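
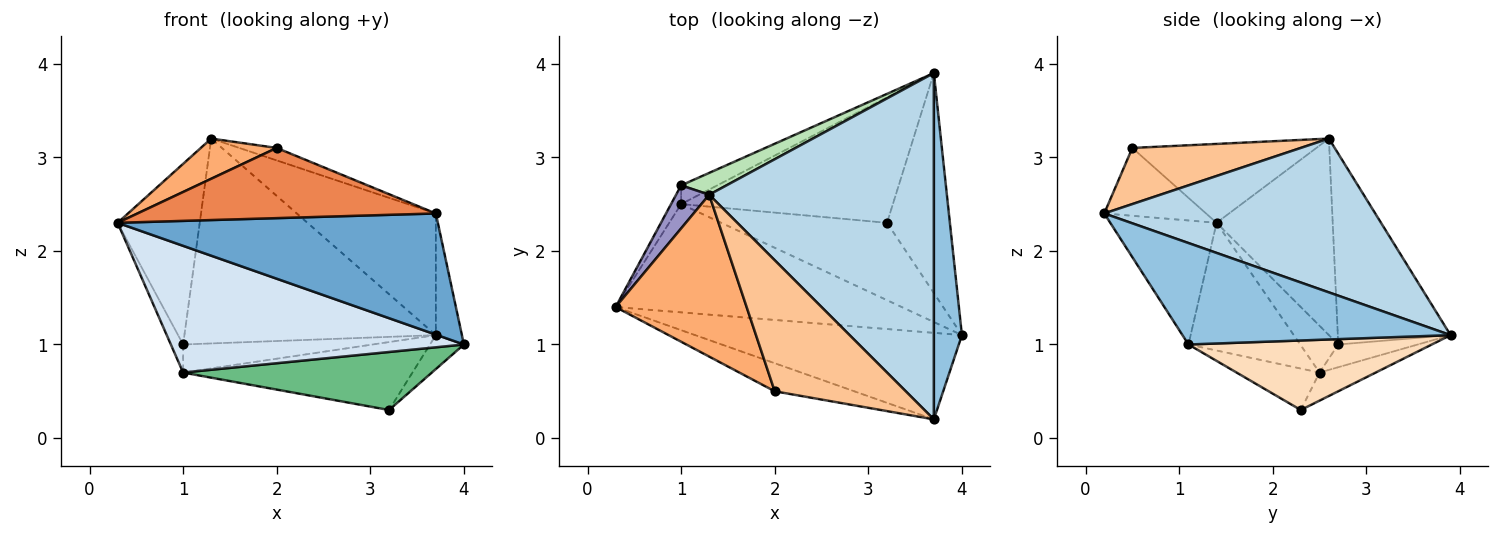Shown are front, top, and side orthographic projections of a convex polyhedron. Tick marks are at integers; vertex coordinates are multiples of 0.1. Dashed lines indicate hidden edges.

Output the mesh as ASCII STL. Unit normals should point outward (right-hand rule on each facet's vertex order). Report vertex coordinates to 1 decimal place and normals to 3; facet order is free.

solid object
 facet normal -0.261 -0.786 -0.561
  outer loop
   vertex 3.7 0.2 2.4
   vertex 0.3 1.4 2.3
   vertex 4.0 1.1 1.0
  endloop
 endfacet
 facet normal 0.960 0.093 0.266
  outer loop
   vertex 3.7 0.2 2.4
   vertex 4.0 1.1 1.0
   vertex 3.7 3.9 1.1
  endloop
 endfacet
 facet normal 0.543 0.278 0.792
  outer loop
   vertex 1.3 2.6 3.2
   vertex 3.7 0.2 2.4
   vertex 3.7 3.9 1.1
  endloop
 endfacet
 facet normal -0.278 -0.730 -0.624
  outer loop
   vertex 1.0 2.5 0.7
   vertex 4.0 1.1 1.0
   vertex 0.3 1.4 2.3
  endloop
 endfacet
 facet normal -0.302 -0.885 -0.354
  outer loop
   vertex 2.0 0.5 3.1
   vertex 0.3 1.4 2.3
   vertex 3.7 0.2 2.4
  endloop
 endfacet
 facet normal -0.504 -0.208 0.838
  outer loop
   vertex 2.0 0.5 3.1
   vertex 1.3 2.6 3.2
   vertex 0.3 1.4 2.3
  endloop
 endfacet
 facet normal 0.392 0.087 0.916
  outer loop
   vertex 2.0 0.5 3.1
   vertex 3.7 0.2 2.4
   vertex 1.3 2.6 3.2
  endloop
 endfacet
 facet normal 0.738 0.103 -0.667
  outer loop
   vertex 3.2 2.3 0.3
   vertex 3.7 3.9 1.1
   vertex 4.0 1.1 1.0
  endloop
 endfacet
 facet normal -0.196 -0.588 -0.784
  outer loop
   vertex 3.2 2.3 0.3
   vertex 4.0 1.1 1.0
   vertex 1.0 2.5 0.7
  endloop
 endfacet
 facet normal -0.116 0.473 -0.873
  outer loop
   vertex 3.2 2.3 0.3
   vertex 1.0 2.5 0.7
   vertex 3.7 3.9 1.1
  endloop
 endfacet
 facet normal -0.407 0.908 0.097
  outer loop
   vertex 1.0 2.7 1.0
   vertex 1.3 2.6 3.2
   vertex 3.7 3.9 1.1
  endloop
 endfacet
 facet normal -0.330 0.786 -0.524
  outer loop
   vertex 1.0 2.7 1.0
   vertex 3.7 3.9 1.1
   vertex 1.0 2.5 0.7
  endloop
 endfacet
 facet normal -0.809 0.572 0.136
  outer loop
   vertex 1.0 2.7 1.0
   vertex 0.3 1.4 2.3
   vertex 1.3 2.6 3.2
  endloop
 endfacet
 facet normal -0.932 0.301 -0.201
  outer loop
   vertex 1.0 2.7 1.0
   vertex 1.0 2.5 0.7
   vertex 0.3 1.4 2.3
  endloop
 endfacet
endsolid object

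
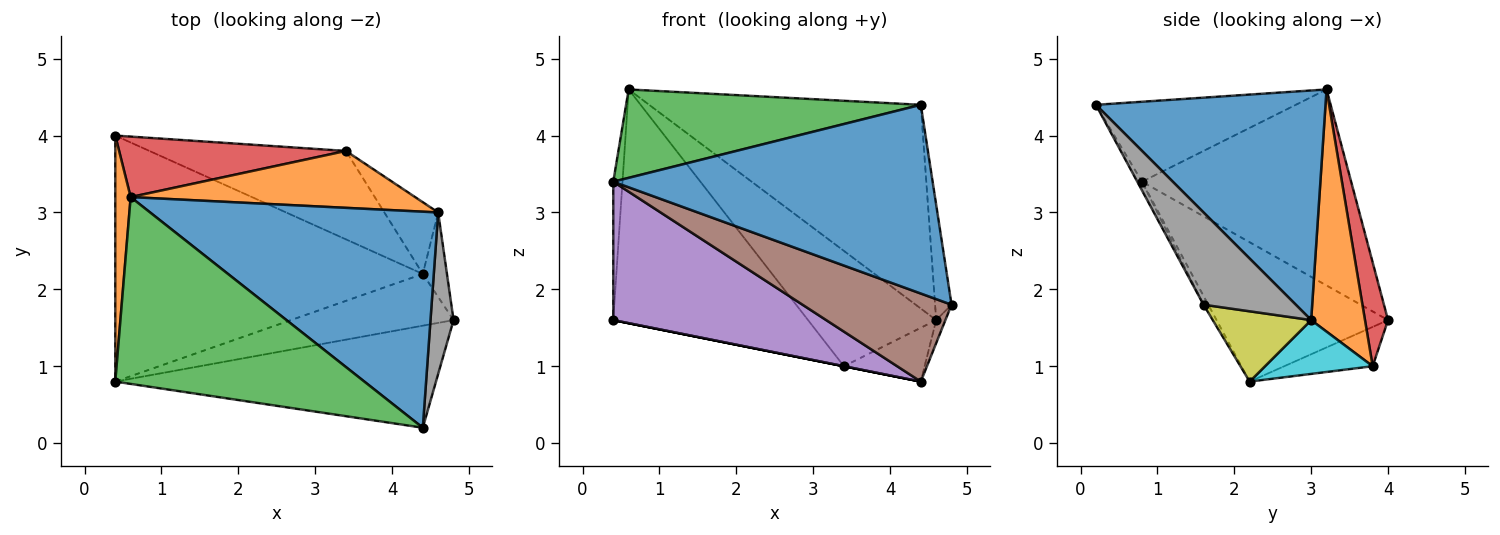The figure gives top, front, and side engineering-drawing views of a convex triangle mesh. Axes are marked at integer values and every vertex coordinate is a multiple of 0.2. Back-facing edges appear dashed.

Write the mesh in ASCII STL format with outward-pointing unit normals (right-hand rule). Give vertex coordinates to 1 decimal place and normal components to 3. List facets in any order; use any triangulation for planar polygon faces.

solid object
 facet normal -0.013 -0.880 -0.476
  outer loop
   vertex 0.4 0.8 3.4
   vertex 4.8 1.6 1.8
   vertex 4.4 0.2 4.4
  endloop
 endfacet
 facet normal -0.996 0.044 0.078
  outer loop
   vertex 0.4 0.8 3.4
   vertex 0.6 3.2 4.6
   vertex 0.4 4.0 1.6
  endloop
 endfacet
 facet normal -0.279 -0.411 0.868
  outer loop
   vertex 0.4 0.8 3.4
   vertex 4.4 0.2 4.4
   vertex 0.6 3.2 4.6
  endloop
 endfacet
 facet normal 0.114 0.962 0.249
  outer loop
   vertex 3.4 3.8 1.0
   vertex 0.4 4.0 1.6
   vertex 0.6 3.2 4.6
  endloop
 endfacet
 facet normal -0.367 -0.456 -0.811
  outer loop
   vertex 4.4 2.2 0.8
   vertex 0.4 0.8 3.4
   vertex 0.4 4.0 1.6
  endloop
 endfacet
 facet normal -0.027 -0.862 -0.506
  outer loop
   vertex 4.4 2.2 0.8
   vertex 4.8 1.6 1.8
   vertex 0.4 0.8 3.4
  endloop
 endfacet
 facet normal -0.196 0.000 -0.981
  outer loop
   vertex 4.4 2.2 0.8
   vertex 0.4 4.0 1.6
   vertex 3.4 3.8 1.0
  endloop
 endfacet
 facet normal 0.956 0.171 0.239
  outer loop
   vertex 4.6 3.0 1.6
   vertex 4.4 0.2 4.4
   vertex 4.8 1.6 1.8
  endloop
 endfacet
 facet normal 0.942 0.088 -0.324
  outer loop
   vertex 4.6 3.0 1.6
   vertex 4.8 1.6 1.8
   vertex 4.4 2.2 0.8
  endloop
 endfacet
 facet normal 0.625 0.469 -0.625
  outer loop
   vertex 4.6 3.0 1.6
   vertex 4.4 2.2 0.8
   vertex 3.4 3.8 1.0
  endloop
 endfacet
 facet normal 0.502 0.594 0.629
  outer loop
   vertex 4.6 3.0 1.6
   vertex 0.6 3.2 4.6
   vertex 4.4 0.2 4.4
  endloop
 endfacet
 facet normal 0.352 0.839 0.414
  outer loop
   vertex 4.6 3.0 1.6
   vertex 3.4 3.8 1.0
   vertex 0.6 3.2 4.6
  endloop
 endfacet
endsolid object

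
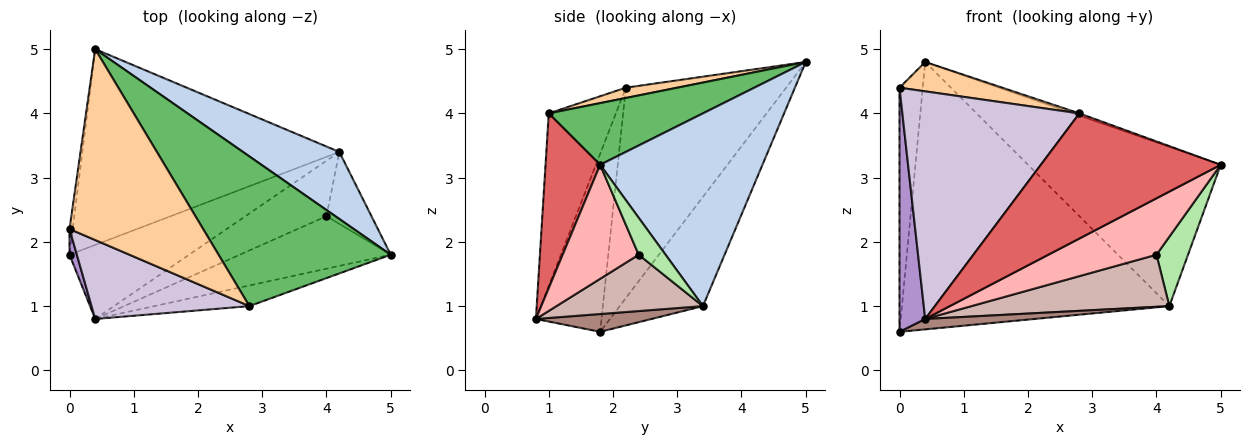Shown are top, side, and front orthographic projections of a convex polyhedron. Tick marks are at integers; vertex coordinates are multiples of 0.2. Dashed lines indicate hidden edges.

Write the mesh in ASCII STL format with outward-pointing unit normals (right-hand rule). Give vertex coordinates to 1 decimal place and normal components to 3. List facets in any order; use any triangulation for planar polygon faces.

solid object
 facet normal -0.990 0.144 -0.015
  outer loop
   vertex 0.0 1.8 0.6
   vertex 0.0 2.2 4.4
   vertex 0.4 5.0 4.8
  endloop
 endfacet
 facet normal 0.613 0.728 0.307
  outer loop
   vertex 4.2 3.4 1.0
   vertex 0.4 5.0 4.8
   vertex 5.0 1.8 3.2
  endloop
 endfacet
 facet normal -0.244 0.783 -0.573
  outer loop
   vertex 4.2 3.4 1.0
   vertex 0.0 1.8 0.6
   vertex 0.4 5.0 4.8
  endloop
 endfacet
 facet normal 0.076 -0.152 0.986
  outer loop
   vertex 2.8 1.0 4.0
   vertex 0.4 5.0 4.8
   vertex 0.0 2.2 4.4
  endloop
 endfacet
 facet normal 0.337 0.014 0.941
  outer loop
   vertex 2.8 1.0 4.0
   vertex 5.0 1.8 3.2
   vertex 0.4 5.0 4.8
  endloop
 endfacet
 facet normal 0.509 -0.597 -0.620
  outer loop
   vertex 4.0 2.4 1.8
   vertex 4.2 3.4 1.0
   vertex 5.0 1.8 3.2
  endloop
 endfacet
 facet normal 0.287 -0.945 -0.156
  outer loop
   vertex 0.4 0.8 0.8
   vertex 5.0 1.8 3.2
   vertex 2.8 1.0 4.0
  endloop
 endfacet
 facet normal 0.458 -0.651 -0.606
  outer loop
   vertex 0.4 0.8 0.8
   vertex 4.0 2.4 1.8
   vertex 5.0 1.8 3.2
  endloop
 endfacet
 facet normal -0.930 -0.364 0.038
  outer loop
   vertex 0.4 0.8 0.8
   vertex 0.0 2.2 4.4
   vertex 0.0 1.8 0.6
  endloop
 endfacet
 facet normal -0.337 -0.889 0.308
  outer loop
   vertex 0.4 0.8 0.8
   vertex 2.8 1.0 4.0
   vertex 0.0 2.2 4.4
  endloop
 endfacet
 facet normal 0.146 -0.138 -0.980
  outer loop
   vertex 0.4 0.8 0.8
   vertex 0.0 1.8 0.6
   vertex 4.2 3.4 1.0
  endloop
 endfacet
 facet normal 0.452 -0.611 -0.650
  outer loop
   vertex 0.4 0.8 0.8
   vertex 4.2 3.4 1.0
   vertex 4.0 2.4 1.8
  endloop
 endfacet
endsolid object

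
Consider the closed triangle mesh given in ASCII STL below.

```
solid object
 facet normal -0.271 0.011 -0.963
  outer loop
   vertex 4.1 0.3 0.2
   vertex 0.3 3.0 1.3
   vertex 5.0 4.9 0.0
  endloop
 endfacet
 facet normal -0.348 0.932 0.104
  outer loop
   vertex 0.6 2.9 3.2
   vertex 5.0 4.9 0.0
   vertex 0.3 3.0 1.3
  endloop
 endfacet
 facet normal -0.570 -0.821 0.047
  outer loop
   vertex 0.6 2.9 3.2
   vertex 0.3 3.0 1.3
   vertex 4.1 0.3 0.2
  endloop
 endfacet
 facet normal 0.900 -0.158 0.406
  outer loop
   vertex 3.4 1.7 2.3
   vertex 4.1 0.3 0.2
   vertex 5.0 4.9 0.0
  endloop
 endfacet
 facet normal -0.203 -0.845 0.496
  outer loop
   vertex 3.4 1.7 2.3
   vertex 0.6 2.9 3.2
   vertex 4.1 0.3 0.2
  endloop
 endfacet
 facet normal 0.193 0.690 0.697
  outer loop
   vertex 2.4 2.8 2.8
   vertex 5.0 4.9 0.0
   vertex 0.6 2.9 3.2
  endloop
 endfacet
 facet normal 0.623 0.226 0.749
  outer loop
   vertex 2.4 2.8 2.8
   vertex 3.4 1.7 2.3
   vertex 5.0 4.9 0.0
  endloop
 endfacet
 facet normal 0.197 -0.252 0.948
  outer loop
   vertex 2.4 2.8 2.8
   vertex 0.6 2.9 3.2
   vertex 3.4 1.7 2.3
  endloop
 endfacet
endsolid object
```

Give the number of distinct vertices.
6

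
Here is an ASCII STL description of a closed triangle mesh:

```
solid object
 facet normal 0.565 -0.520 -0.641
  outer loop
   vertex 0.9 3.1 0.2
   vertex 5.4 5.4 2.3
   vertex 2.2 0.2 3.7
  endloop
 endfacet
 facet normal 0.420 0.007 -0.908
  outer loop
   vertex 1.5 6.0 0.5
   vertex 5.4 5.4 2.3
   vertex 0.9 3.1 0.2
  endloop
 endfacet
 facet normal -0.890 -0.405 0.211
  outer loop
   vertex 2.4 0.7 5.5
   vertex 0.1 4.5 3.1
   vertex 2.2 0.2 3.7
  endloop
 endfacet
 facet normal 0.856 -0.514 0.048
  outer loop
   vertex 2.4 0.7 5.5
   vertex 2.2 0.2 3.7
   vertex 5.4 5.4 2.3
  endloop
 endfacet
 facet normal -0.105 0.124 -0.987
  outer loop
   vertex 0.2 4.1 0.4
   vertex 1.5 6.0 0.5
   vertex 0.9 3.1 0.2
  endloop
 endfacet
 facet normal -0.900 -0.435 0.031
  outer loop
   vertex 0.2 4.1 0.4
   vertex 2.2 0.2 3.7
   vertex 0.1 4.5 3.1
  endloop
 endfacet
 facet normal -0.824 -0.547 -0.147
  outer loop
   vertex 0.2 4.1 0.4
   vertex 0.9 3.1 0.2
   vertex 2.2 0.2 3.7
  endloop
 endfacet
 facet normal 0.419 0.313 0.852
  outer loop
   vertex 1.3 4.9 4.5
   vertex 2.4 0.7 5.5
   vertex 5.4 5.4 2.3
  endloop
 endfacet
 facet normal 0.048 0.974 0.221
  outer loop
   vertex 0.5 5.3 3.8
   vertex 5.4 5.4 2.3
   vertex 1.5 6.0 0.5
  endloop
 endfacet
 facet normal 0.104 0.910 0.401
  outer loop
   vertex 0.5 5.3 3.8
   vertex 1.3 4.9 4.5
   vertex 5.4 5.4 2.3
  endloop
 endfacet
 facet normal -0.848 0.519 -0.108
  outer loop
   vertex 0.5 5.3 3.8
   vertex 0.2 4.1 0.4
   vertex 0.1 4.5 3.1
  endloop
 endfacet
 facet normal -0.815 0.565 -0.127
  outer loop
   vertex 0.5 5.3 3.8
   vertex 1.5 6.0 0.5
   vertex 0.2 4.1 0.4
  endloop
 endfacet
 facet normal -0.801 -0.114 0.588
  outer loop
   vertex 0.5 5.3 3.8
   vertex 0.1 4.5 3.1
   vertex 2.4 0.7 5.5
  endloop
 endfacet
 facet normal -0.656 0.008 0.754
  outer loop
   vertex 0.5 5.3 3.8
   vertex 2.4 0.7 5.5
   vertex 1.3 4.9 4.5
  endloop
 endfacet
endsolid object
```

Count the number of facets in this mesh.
14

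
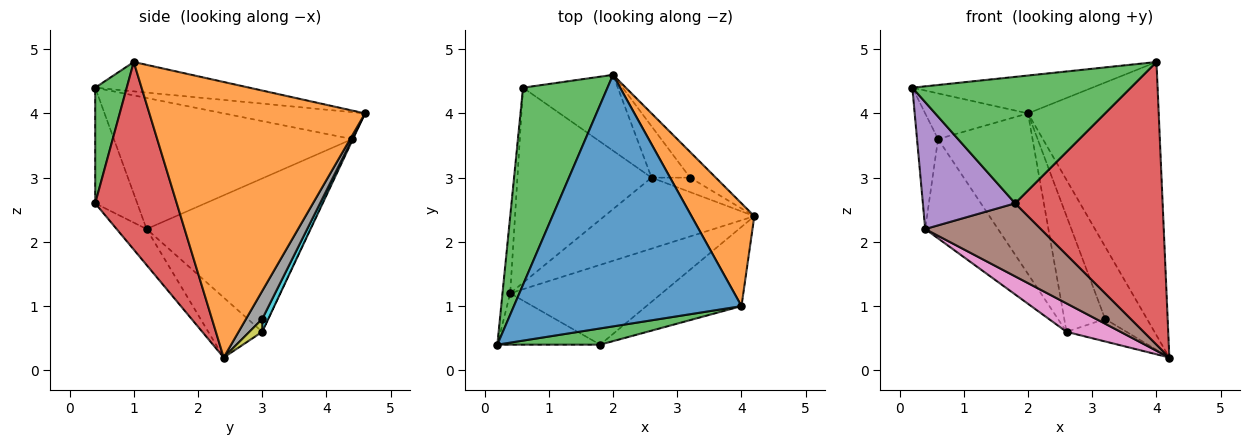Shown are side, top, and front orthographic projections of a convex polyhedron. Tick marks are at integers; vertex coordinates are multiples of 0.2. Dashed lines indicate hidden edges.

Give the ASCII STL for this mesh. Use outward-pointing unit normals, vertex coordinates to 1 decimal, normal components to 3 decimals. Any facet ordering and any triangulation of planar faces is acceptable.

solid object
 facet normal -0.127 0.148 0.981
  outer loop
   vertex 4.0 1.0 4.8
   vertex 2.0 4.6 4.0
   vertex 0.2 0.4 4.4
  endloop
 endfacet
 facet normal 0.839 0.509 0.191
  outer loop
   vertex 4.0 1.0 4.8
   vertex 4.2 2.4 0.2
   vertex 2.0 4.6 4.0
  endloop
 endfacet
 facet normal 0.142 -0.982 0.126
  outer loop
   vertex 1.8 0.4 2.6
   vertex 4.0 1.0 4.8
   vertex 0.2 0.4 4.4
  endloop
 endfacet
 facet normal 0.470 -0.850 -0.238
  outer loop
   vertex 1.8 0.4 2.6
   vertex 4.2 2.4 0.2
   vertex 4.0 1.0 4.8
  endloop
 endfacet
 facet normal -0.389 -0.854 -0.346
  outer loop
   vertex 1.8 0.4 2.6
   vertex 0.2 0.4 4.4
   vertex 0.4 1.2 2.2
  endloop
 endfacet
 facet normal -0.172 -0.665 -0.727
  outer loop
   vertex 1.8 0.4 2.6
   vertex 0.4 1.2 2.2
   vertex 4.2 2.4 0.2
  endloop
 endfacet
 facet normal -0.348 -0.348 -0.870
  outer loop
   vertex 2.6 3.0 0.6
   vertex 4.2 2.4 0.2
   vertex 0.4 1.2 2.2
  endloop
 endfacet
 facet normal 0.343 0.885 -0.314
  outer loop
   vertex 3.2 3.0 0.8
   vertex 2.0 4.6 4.0
   vertex 4.2 2.4 0.2
  endloop
 endfacet
 facet normal 0.177 0.828 -0.532
  outer loop
   vertex 3.2 3.0 0.8
   vertex 4.2 2.4 0.2
   vertex 2.6 3.0 0.6
  endloop
 endfacet
 facet normal 0.134 0.906 -0.402
  outer loop
   vertex 3.2 3.0 0.8
   vertex 2.6 3.0 0.6
   vertex 2.0 4.6 4.0
  endloop
 endfacet
 facet normal -0.007 0.904 -0.427
  outer loop
   vertex 0.6 4.4 3.6
   vertex 2.0 4.6 4.0
   vertex 2.6 3.0 0.6
  endloop
 endfacet
 facet normal -0.714 0.318 -0.624
  outer loop
   vertex 0.6 4.4 3.6
   vertex 2.6 3.0 0.6
   vertex 0.4 1.2 2.2
  endloop
 endfacet
 facet normal -0.297 0.216 0.930
  outer loop
   vertex 0.6 4.4 3.6
   vertex 0.2 0.4 4.4
   vertex 2.0 4.6 4.0
  endloop
 endfacet
 facet normal -0.994 0.088 -0.058
  outer loop
   vertex 0.6 4.4 3.6
   vertex 0.4 1.2 2.2
   vertex 0.2 0.4 4.4
  endloop
 endfacet
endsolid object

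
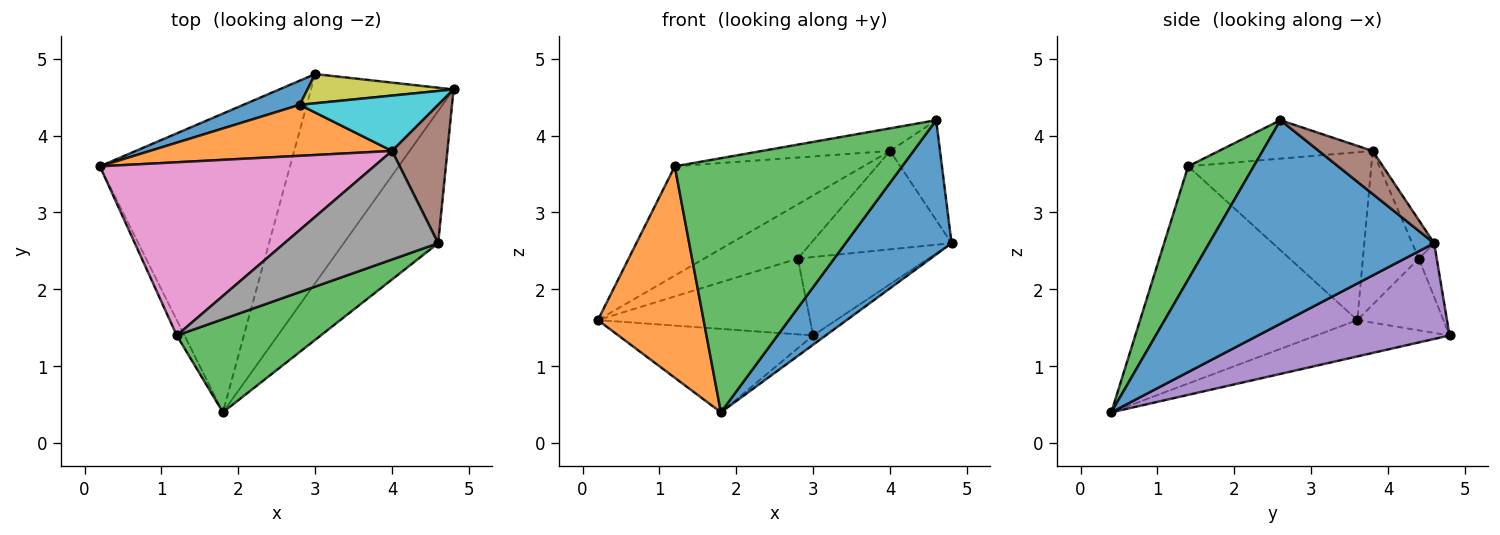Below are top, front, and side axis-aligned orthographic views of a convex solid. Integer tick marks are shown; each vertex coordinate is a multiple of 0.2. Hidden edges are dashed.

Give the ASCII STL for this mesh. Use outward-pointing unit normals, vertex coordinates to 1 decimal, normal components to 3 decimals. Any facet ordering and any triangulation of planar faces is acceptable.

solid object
 facet normal 0.834 -0.393 -0.387
  outer loop
   vertex 4.6 2.6 4.2
   vertex 1.8 0.4 0.4
   vertex 4.8 4.6 2.6
  endloop
 endfacet
 facet normal -0.899 -0.437 -0.032
  outer loop
   vertex 1.2 1.4 3.6
   vertex 0.2 3.6 1.6
   vertex 1.8 0.4 0.4
  endloop
 endfacet
 facet normal 0.261 -0.906 0.332
  outer loop
   vertex 1.2 1.4 3.6
   vertex 1.8 0.4 0.4
   vertex 4.6 2.6 4.2
  endloop
 endfacet
 facet normal -0.181 0.265 -0.947
  outer loop
   vertex 3.0 4.8 1.4
   vertex 1.8 0.4 0.4
   vertex 0.2 3.6 1.6
  endloop
 endfacet
 facet normal 0.557 0.037 -0.830
  outer loop
   vertex 3.0 4.8 1.4
   vertex 4.8 4.6 2.6
   vertex 1.8 0.4 0.4
  endloop
 endfacet
 facet normal 0.533 0.495 0.686
  outer loop
   vertex 4.0 3.8 3.8
   vertex 4.6 2.6 4.2
   vertex 4.8 4.6 2.6
  endloop
 endfacet
 facet normal -0.460 0.474 0.751
  outer loop
   vertex 4.0 3.8 3.8
   vertex 0.2 3.6 1.6
   vertex 1.2 1.4 3.6
  endloop
 endfacet
 facet normal -0.238 0.198 0.951
  outer loop
   vertex 4.0 3.8 3.8
   vertex 1.2 1.4 3.6
   vertex 4.6 2.6 4.2
  endloop
 endfacet
 facet normal -0.128 0.929 0.346
  outer loop
   vertex 2.8 4.4 2.4
   vertex 4.8 4.6 2.6
   vertex 3.0 4.8 1.4
  endloop
 endfacet
 facet normal -0.135 0.864 0.486
  outer loop
   vertex 2.8 4.4 2.4
   vertex 4.0 3.8 3.8
   vertex 4.8 4.6 2.6
  endloop
 endfacet
 facet normal -0.361 0.889 0.283
  outer loop
   vertex 2.8 4.4 2.4
   vertex 3.0 4.8 1.4
   vertex 0.2 3.6 1.6
  endloop
 endfacet
 facet normal -0.399 0.668 0.628
  outer loop
   vertex 2.8 4.4 2.4
   vertex 0.2 3.6 1.6
   vertex 4.0 3.8 3.8
  endloop
 endfacet
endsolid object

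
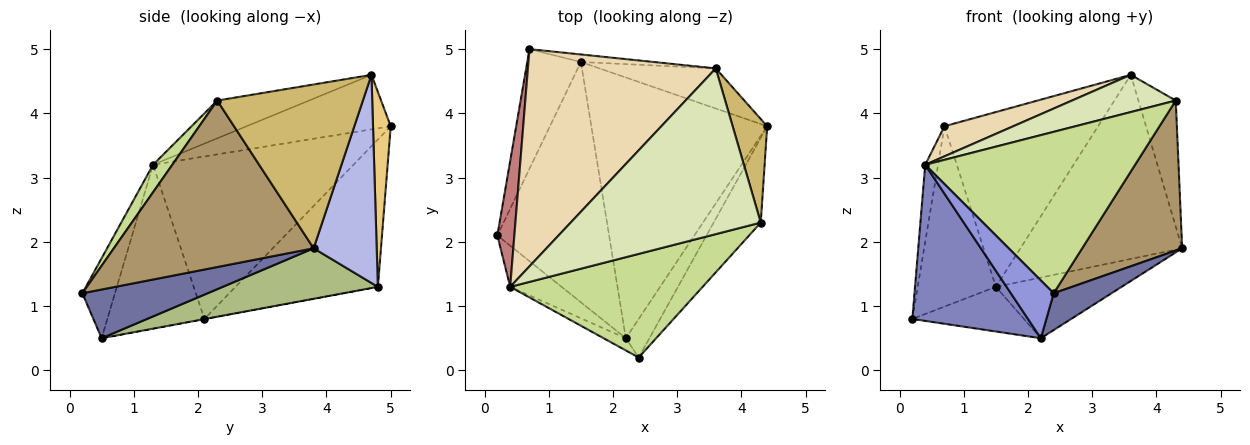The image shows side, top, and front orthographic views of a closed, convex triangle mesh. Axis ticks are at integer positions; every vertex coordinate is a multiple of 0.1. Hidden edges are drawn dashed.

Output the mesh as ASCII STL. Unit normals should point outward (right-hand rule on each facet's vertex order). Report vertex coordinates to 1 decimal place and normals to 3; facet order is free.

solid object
 facet normal 0.831 -0.384 -0.402
  outer loop
   vertex 2.2 0.5 0.5
   vertex 4.4 3.8 1.9
   vertex 2.4 0.2 1.2
  endloop
 endfacet
 facet normal -0.630 -0.751 -0.198
  outer loop
   vertex 2.2 0.5 0.5
   vertex 0.4 1.3 3.2
   vertex 0.2 2.1 0.8
  endloop
 endfacet
 facet normal -0.597 -0.785 -0.166
  outer loop
   vertex 2.2 0.5 0.5
   vertex 2.4 0.2 1.2
   vertex 0.4 1.3 3.2
  endloop
 endfacet
 facet normal 0.356 0.913 -0.199
  outer loop
   vertex 1.5 4.8 1.3
   vertex 3.6 4.7 4.6
   vertex 4.4 3.8 1.9
  endloop
 endfacet
 facet normal -0.001 0.183 -0.983
  outer loop
   vertex 1.5 4.8 1.3
   vertex 2.2 0.5 0.5
   vertex 0.2 2.1 0.8
  endloop
 endfacet
 facet normal 0.269 0.218 -0.938
  outer loop
   vertex 1.5 4.8 1.3
   vertex 4.4 3.8 1.9
   vertex 2.2 0.5 0.5
  endloop
 endfacet
 facet normal 0.077 -0.839 0.539
  outer loop
   vertex 4.3 2.3 4.2
   vertex 0.4 1.3 3.2
   vertex 2.4 0.2 1.2
  endloop
 endfacet
 facet normal -0.190 -0.215 0.958
  outer loop
   vertex 4.3 2.3 4.2
   vertex 3.6 4.7 4.6
   vertex 0.4 1.3 3.2
  endloop
 endfacet
 facet normal 0.867 -0.434 -0.245
  outer loop
   vertex 4.3 2.3 4.2
   vertex 2.4 0.2 1.2
   vertex 4.4 3.8 1.9
  endloop
 endfacet
 facet normal 0.949 0.243 0.200
  outer loop
   vertex 4.3 2.3 4.2
   vertex 4.4 3.8 1.9
   vertex 3.6 4.7 4.6
  endloop
 endfacet
 facet normal 0.114 0.993 -0.043
  outer loop
   vertex 0.7 5.0 3.8
   vertex 3.6 4.7 4.6
   vertex 1.5 4.8 1.3
  endloop
 endfacet
 facet normal -0.276 -0.132 0.952
  outer loop
   vertex 0.7 5.0 3.8
   vertex 0.4 1.3 3.2
   vertex 3.6 4.7 4.6
  endloop
 endfacet
 facet normal -0.835 0.458 -0.304
  outer loop
   vertex 0.7 5.0 3.8
   vertex 1.5 4.8 1.3
   vertex 0.2 2.1 0.8
  endloop
 endfacet
 facet normal -0.993 0.064 0.104
  outer loop
   vertex 0.7 5.0 3.8
   vertex 0.2 2.1 0.8
   vertex 0.4 1.3 3.2
  endloop
 endfacet
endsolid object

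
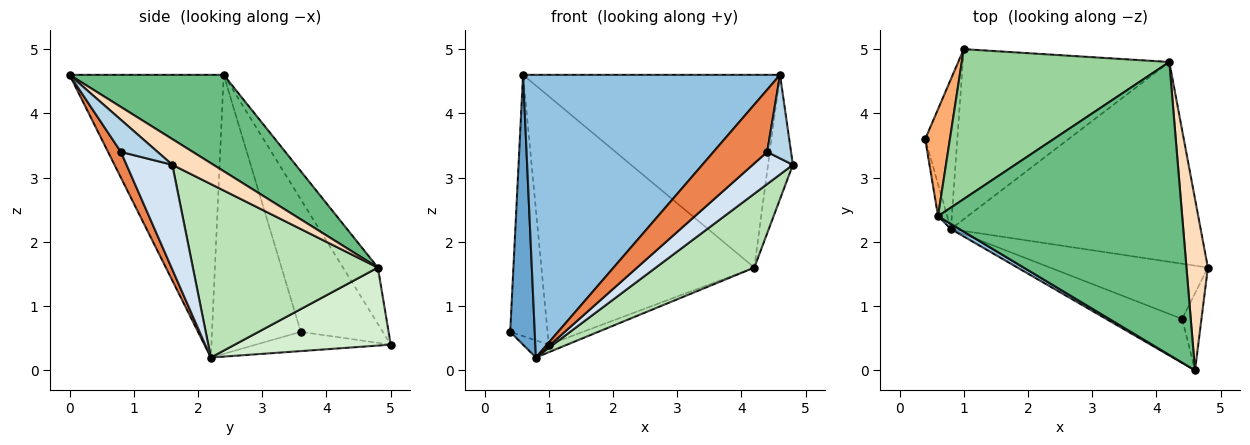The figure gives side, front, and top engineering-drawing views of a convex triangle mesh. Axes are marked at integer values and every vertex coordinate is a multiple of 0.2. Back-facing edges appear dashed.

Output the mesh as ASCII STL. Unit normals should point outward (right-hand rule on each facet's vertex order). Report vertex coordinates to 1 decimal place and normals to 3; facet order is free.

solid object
 facet normal -0.963 -0.266 -0.032
  outer loop
   vertex 0.6 2.4 4.6
   vertex 0.4 3.6 0.6
   vertex 0.8 2.2 0.2
  endloop
 endfacet
 facet normal -0.514 -0.857 0.016
  outer loop
   vertex 0.6 2.4 4.6
   vertex 0.8 2.2 0.2
   vertex 4.6 0.0 4.6
  endloop
 endfacet
 facet normal 0.749 -0.487 -0.449
  outer loop
   vertex 4.4 0.8 3.4
   vertex 4.8 1.6 3.2
   vertex 4.6 0.0 4.6
  endloop
 endfacet
 facet normal 0.497 -0.436 -0.750
  outer loop
   vertex 4.4 0.8 3.4
   vertex 0.8 2.2 0.2
   vertex 4.8 1.6 3.2
  endloop
 endfacet
 facet normal 0.192 -0.802 -0.566
  outer loop
   vertex 4.4 0.8 3.4
   vertex 4.6 0.0 4.6
   vertex 0.8 2.2 0.2
  endloop
 endfacet
 facet normal -0.897 0.408 0.167
  outer loop
   vertex 1.0 5.0 0.4
   vertex 0.4 3.6 0.6
   vertex 0.6 2.4 4.6
  endloop
 endfacet
 facet normal -0.512 0.098 -0.853
  outer loop
   vertex 1.0 5.0 0.4
   vertex 0.8 2.2 0.2
   vertex 0.4 3.6 0.6
  endloop
 endfacet
 facet normal 0.697 0.421 0.581
  outer loop
   vertex 4.2 4.8 1.6
   vertex 4.6 0.0 4.6
   vertex 4.8 1.6 3.2
  endloop
 endfacet
 facet normal 0.313 0.522 0.793
  outer loop
   vertex 4.2 4.8 1.6
   vertex 0.6 2.4 4.6
   vertex 4.6 0.0 4.6
  endloop
 endfacet
 facet normal -0.139 0.848 0.512
  outer loop
   vertex 4.2 4.8 1.6
   vertex 1.0 5.0 0.4
   vertex 0.6 2.4 4.6
  endloop
 endfacet
 facet normal 0.546 -0.291 -0.786
  outer loop
   vertex 4.2 4.8 1.6
   vertex 4.8 1.6 3.2
   vertex 0.8 2.2 0.2
  endloop
 endfacet
 facet normal 0.353 0.042 -0.935
  outer loop
   vertex 4.2 4.8 1.6
   vertex 0.8 2.2 0.2
   vertex 1.0 5.0 0.4
  endloop
 endfacet
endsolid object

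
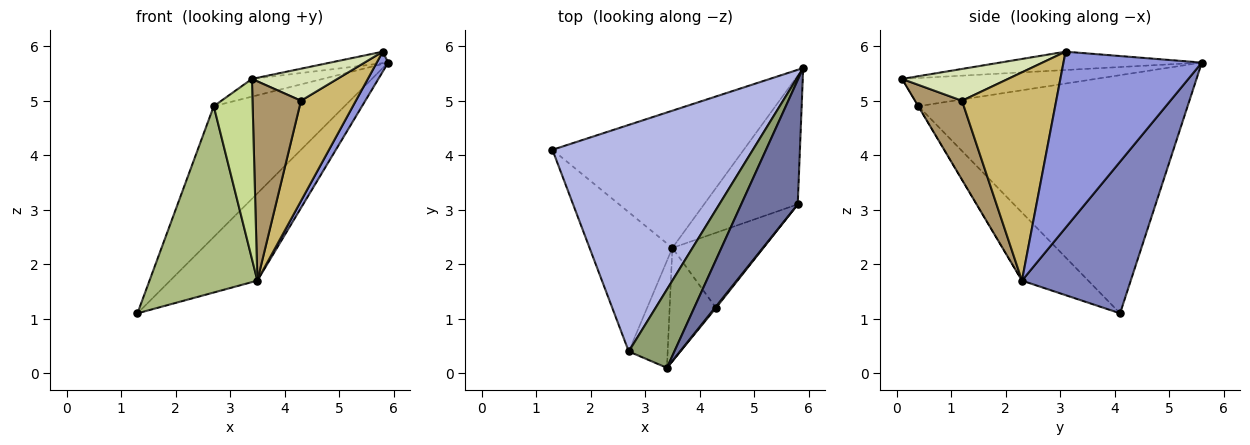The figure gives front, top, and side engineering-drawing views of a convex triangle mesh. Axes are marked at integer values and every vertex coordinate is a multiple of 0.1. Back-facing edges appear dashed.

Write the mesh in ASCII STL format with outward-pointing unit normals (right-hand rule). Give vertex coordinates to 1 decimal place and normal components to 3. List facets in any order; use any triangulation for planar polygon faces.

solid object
 facet normal -0.308 0.088 0.947
  outer loop
   vertex 5.8 3.1 5.9
   vertex 5.9 5.6 5.7
   vertex 3.4 0.1 5.4
  endloop
 endfacet
 facet normal 0.556 0.446 -0.701
  outer loop
   vertex 3.5 2.3 1.7
   vertex 1.3 4.1 1.1
   vertex 5.9 5.6 5.7
  endloop
 endfacet
 facet normal 0.881 -0.073 -0.468
  outer loop
   vertex 3.5 2.3 1.7
   vertex 5.9 5.6 5.7
   vertex 5.8 3.1 5.9
  endloop
 endfacet
 facet normal -0.717 0.348 0.604
  outer loop
   vertex 2.7 0.4 4.9
   vertex 5.9 5.6 5.7
   vertex 1.3 4.1 1.1
  endloop
 endfacet
 facet normal -0.516 0.189 0.836
  outer loop
   vertex 2.7 0.4 4.9
   vertex 3.4 0.1 5.4
   vertex 5.9 5.6 5.7
  endloop
 endfacet
 facet normal -0.442 -0.719 -0.537
  outer loop
   vertex 2.7 0.4 4.9
   vertex 1.3 4.1 1.1
   vertex 3.5 2.3 1.7
  endloop
 endfacet
 facet normal -0.003 -0.859 -0.511
  outer loop
   vertex 2.7 0.4 4.9
   vertex 3.5 2.3 1.7
   vertex 3.4 0.1 5.4
  endloop
 endfacet
 facet normal 0.778 -0.627 0.027
  outer loop
   vertex 4.3 1.2 5.0
   vertex 5.8 3.1 5.9
   vertex 3.4 0.1 5.4
  endloop
 endfacet
 facet normal 0.645 -0.665 -0.378
  outer loop
   vertex 4.3 1.2 5.0
   vertex 3.4 0.1 5.4
   vertex 3.5 2.3 1.7
  endloop
 endfacet
 facet normal 0.808 -0.471 -0.353
  outer loop
   vertex 4.3 1.2 5.0
   vertex 3.5 2.3 1.7
   vertex 5.8 3.1 5.9
  endloop
 endfacet
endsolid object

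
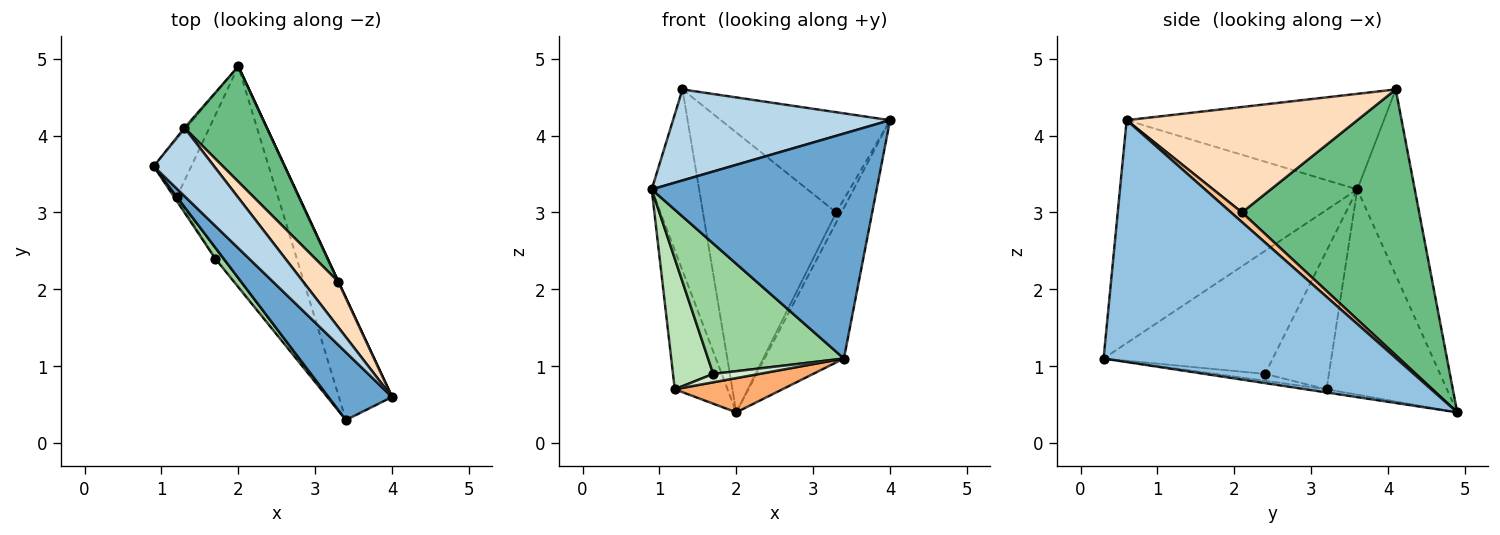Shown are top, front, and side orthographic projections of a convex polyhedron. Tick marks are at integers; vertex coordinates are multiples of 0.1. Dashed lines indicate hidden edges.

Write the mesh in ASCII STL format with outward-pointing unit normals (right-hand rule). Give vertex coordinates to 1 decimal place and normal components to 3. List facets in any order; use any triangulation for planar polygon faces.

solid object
 facet normal -0.711 -0.674 0.203
  outer loop
   vertex 3.4 0.3 1.1
   vertex 4.0 0.6 4.2
   vertex 0.9 3.6 3.3
  endloop
 endfacet
 facet normal 0.944 0.256 -0.208
  outer loop
   vertex 3.4 0.3 1.1
   vertex 2.0 4.9 0.4
   vertex 4.0 0.6 4.2
  endloop
 endfacet
 facet normal -0.688 -0.581 0.435
  outer loop
   vertex 1.3 4.1 4.6
   vertex 0.9 3.6 3.3
   vertex 4.0 0.6 4.2
  endloop
 endfacet
 facet normal -0.771 0.636 -0.007
  outer loop
   vertex 1.3 4.1 4.6
   vertex 2.0 4.9 0.4
   vertex 0.9 3.6 3.3
  endloop
 endfacet
 facet normal -0.903 0.396 -0.165
  outer loop
   vertex 1.2 3.2 0.7
   vertex 0.9 3.6 3.3
   vertex 2.0 4.9 0.4
  endloop
 endfacet
 facet normal -0.031 -0.160 -0.987
  outer loop
   vertex 1.2 3.2 0.7
   vertex 2.0 4.9 0.4
   vertex 3.4 0.3 1.1
  endloop
 endfacet
 facet normal 0.901 0.434 0.017
  outer loop
   vertex 3.3 2.1 3.0
   vertex 4.0 0.6 4.2
   vertex 2.0 4.9 0.4
  endloop
 endfacet
 facet normal 0.779 0.571 0.260
  outer loop
   vertex 3.3 2.1 3.0
   vertex 1.3 4.1 4.6
   vertex 4.0 0.6 4.2
  endloop
 endfacet
 facet normal 0.776 0.583 0.240
  outer loop
   vertex 3.3 2.1 3.0
   vertex 2.0 4.9 0.4
   vertex 1.3 4.1 4.6
  endloop
 endfacet
 facet normal -0.779 -0.625 0.053
  outer loop
   vertex 1.7 2.4 0.9
   vertex 3.4 0.3 1.1
   vertex 0.9 3.6 3.3
  endloop
 endfacet
 facet normal -0.846 -0.533 -0.016
  outer loop
   vertex 1.7 2.4 0.9
   vertex 0.9 3.6 3.3
   vertex 1.2 3.2 0.7
  endloop
 endfacet
 facet normal -0.553 -0.510 -0.659
  outer loop
   vertex 1.7 2.4 0.9
   vertex 1.2 3.2 0.7
   vertex 3.4 0.3 1.1
  endloop
 endfacet
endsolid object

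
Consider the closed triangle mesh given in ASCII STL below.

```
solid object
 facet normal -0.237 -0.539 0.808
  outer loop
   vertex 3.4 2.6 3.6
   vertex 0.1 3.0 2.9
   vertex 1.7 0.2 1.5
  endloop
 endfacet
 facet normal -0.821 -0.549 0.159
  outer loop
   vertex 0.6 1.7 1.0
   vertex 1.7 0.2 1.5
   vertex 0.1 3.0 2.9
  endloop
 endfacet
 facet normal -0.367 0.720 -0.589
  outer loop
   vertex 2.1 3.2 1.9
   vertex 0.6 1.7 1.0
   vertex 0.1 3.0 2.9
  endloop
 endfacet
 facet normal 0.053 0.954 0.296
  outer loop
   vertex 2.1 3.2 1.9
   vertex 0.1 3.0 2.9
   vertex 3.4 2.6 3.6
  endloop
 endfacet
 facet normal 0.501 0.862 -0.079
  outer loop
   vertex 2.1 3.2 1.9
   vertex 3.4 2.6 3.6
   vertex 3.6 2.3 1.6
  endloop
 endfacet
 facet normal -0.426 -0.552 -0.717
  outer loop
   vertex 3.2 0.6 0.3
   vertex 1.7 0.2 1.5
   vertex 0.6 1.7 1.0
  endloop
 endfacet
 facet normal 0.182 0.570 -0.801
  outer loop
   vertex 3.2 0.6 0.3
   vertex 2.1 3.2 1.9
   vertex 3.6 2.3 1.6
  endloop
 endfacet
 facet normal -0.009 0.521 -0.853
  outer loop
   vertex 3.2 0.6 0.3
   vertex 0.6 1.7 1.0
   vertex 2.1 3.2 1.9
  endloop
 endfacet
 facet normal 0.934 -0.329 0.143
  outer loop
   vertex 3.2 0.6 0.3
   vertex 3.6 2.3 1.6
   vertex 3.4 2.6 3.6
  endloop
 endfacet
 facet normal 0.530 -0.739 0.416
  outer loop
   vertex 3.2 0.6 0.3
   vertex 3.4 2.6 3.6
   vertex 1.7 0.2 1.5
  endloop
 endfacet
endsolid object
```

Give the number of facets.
10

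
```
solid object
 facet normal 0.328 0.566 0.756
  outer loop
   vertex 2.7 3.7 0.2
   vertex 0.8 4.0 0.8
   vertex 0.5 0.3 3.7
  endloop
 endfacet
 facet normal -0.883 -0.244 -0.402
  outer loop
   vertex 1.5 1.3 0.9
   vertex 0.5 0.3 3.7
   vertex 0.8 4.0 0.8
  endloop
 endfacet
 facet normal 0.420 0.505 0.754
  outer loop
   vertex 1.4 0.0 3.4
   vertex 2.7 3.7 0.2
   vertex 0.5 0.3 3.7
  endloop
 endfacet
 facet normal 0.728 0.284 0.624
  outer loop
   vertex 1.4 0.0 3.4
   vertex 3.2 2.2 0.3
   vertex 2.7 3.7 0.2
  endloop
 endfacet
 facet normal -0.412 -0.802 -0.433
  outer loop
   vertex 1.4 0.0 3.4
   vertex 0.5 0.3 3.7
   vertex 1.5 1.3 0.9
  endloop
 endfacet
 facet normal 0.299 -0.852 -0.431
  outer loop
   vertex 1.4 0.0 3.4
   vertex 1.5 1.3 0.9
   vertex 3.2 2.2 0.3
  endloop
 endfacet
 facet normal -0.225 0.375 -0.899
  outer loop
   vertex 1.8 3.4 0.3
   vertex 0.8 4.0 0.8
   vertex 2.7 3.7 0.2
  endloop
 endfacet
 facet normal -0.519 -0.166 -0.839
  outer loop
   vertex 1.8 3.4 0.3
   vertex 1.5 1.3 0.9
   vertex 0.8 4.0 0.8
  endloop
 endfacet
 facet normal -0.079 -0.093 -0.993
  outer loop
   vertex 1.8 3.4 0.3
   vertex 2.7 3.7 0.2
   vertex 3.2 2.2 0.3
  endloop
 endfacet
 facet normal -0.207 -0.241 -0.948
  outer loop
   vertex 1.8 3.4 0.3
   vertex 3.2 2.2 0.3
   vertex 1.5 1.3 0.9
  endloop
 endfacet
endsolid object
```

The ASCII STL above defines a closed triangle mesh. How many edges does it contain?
15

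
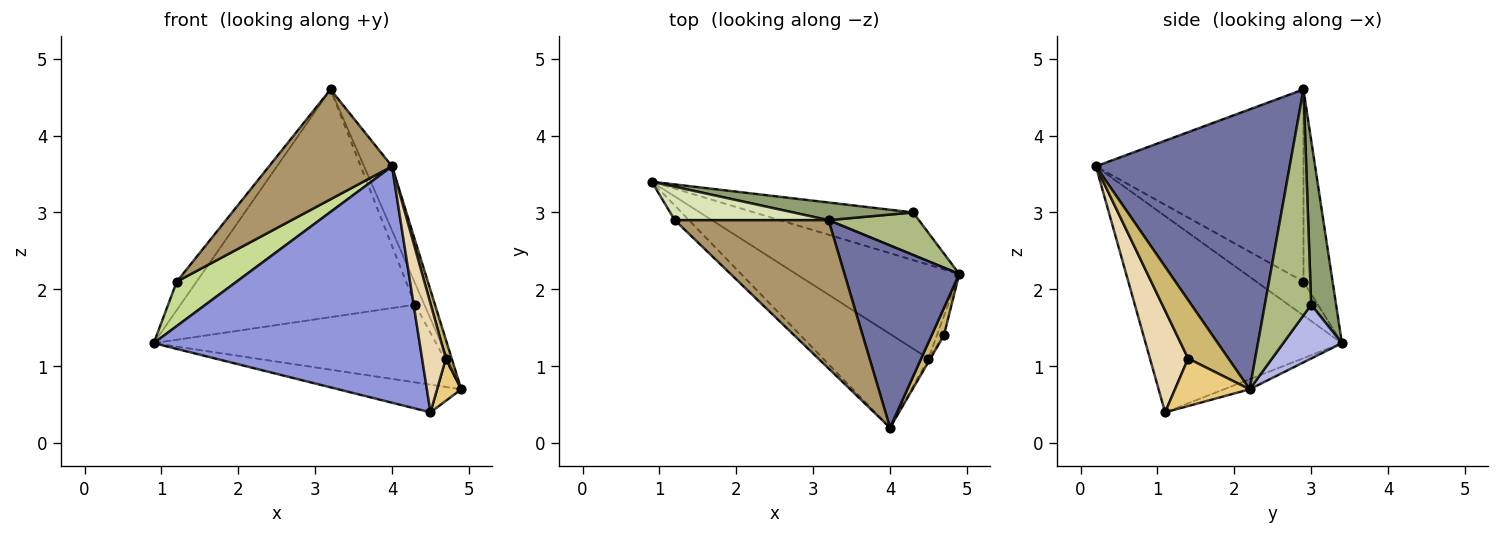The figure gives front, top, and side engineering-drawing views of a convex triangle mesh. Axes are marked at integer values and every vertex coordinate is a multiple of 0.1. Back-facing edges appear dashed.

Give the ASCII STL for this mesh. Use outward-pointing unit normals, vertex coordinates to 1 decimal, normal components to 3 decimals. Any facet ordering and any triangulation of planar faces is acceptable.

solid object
 facet normal 0.917 0.132 0.376
  outer loop
   vertex 3.2 2.9 4.6
   vertex 4.0 0.2 3.6
   vertex 4.9 2.2 0.7
  endloop
 endfacet
 facet normal -0.059 0.283 -0.957
  outer loop
   vertex 4.5 1.1 0.4
   vertex 0.9 3.4 1.3
   vertex 4.9 2.2 0.7
  endloop
 endfacet
 facet normal -0.566 -0.767 -0.304
  outer loop
   vertex 4.5 1.1 0.4
   vertex 4.0 0.2 3.6
   vertex 0.9 3.4 1.3
  endloop
 endfacet
 facet normal 0.174 0.839 -0.515
  outer loop
   vertex 4.3 3.0 1.8
   vertex 4.9 2.2 0.7
   vertex 0.9 3.4 1.3
  endloop
 endfacet
 facet normal 0.105 0.991 0.077
  outer loop
   vertex 4.3 3.0 1.8
   vertex 0.9 3.4 1.3
   vertex 3.2 2.9 4.6
  endloop
 endfacet
 facet normal 0.913 0.183 0.365
  outer loop
   vertex 4.3 3.0 1.8
   vertex 3.2 2.9 4.6
   vertex 4.9 2.2 0.7
  endloop
 endfacet
 facet normal -0.599 -0.760 -0.251
  outer loop
   vertex 1.2 2.9 2.1
   vertex 0.9 3.4 1.3
   vertex 4.0 0.2 3.6
  endloop
 endfacet
 facet normal -0.690 0.469 0.552
  outer loop
   vertex 1.2 2.9 2.1
   vertex 3.2 2.9 4.6
   vertex 0.9 3.4 1.3
  endloop
 endfacet
 facet normal -0.709 -0.420 0.567
  outer loop
   vertex 1.2 2.9 2.1
   vertex 4.0 0.2 3.6
   vertex 3.2 2.9 4.6
  endloop
 endfacet
 facet normal 0.969 -0.140 0.204
  outer loop
   vertex 4.7 1.4 1.1
   vertex 4.9 2.2 0.7
   vertex 4.0 0.2 3.6
  endloop
 endfacet
 facet normal 0.942 -0.305 -0.139
  outer loop
   vertex 4.7 1.4 1.1
   vertex 4.5 1.1 0.4
   vertex 4.9 2.2 0.7
  endloop
 endfacet
 facet normal 0.849 -0.528 -0.016
  outer loop
   vertex 4.7 1.4 1.1
   vertex 4.0 0.2 3.6
   vertex 4.5 1.1 0.4
  endloop
 endfacet
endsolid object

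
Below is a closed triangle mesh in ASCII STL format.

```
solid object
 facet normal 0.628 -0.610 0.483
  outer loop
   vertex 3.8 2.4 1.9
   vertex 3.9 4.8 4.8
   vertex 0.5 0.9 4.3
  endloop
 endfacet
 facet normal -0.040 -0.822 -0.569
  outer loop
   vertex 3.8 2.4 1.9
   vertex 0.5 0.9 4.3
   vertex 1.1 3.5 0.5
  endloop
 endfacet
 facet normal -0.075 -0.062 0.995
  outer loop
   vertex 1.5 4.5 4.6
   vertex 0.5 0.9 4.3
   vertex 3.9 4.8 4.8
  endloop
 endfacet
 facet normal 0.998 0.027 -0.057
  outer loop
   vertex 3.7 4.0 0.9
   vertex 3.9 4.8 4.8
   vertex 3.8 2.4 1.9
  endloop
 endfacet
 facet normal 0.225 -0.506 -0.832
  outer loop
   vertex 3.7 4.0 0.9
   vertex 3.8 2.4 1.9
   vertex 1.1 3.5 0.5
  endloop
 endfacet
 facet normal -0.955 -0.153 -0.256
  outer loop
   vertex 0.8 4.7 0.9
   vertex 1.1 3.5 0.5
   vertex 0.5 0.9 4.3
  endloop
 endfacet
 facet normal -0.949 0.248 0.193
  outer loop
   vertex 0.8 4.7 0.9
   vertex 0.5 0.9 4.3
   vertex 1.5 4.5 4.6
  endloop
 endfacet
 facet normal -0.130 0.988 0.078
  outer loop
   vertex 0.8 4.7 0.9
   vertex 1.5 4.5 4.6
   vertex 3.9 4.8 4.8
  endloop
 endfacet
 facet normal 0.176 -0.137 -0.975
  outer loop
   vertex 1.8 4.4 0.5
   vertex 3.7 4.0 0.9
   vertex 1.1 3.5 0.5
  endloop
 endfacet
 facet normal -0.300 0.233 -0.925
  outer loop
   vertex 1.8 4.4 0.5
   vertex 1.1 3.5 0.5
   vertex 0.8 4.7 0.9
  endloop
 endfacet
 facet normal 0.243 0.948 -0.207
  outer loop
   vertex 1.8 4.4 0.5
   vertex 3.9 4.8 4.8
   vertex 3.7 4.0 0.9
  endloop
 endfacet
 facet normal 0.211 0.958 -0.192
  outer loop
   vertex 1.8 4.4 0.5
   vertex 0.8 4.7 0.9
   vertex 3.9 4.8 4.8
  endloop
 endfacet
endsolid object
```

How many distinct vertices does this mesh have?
8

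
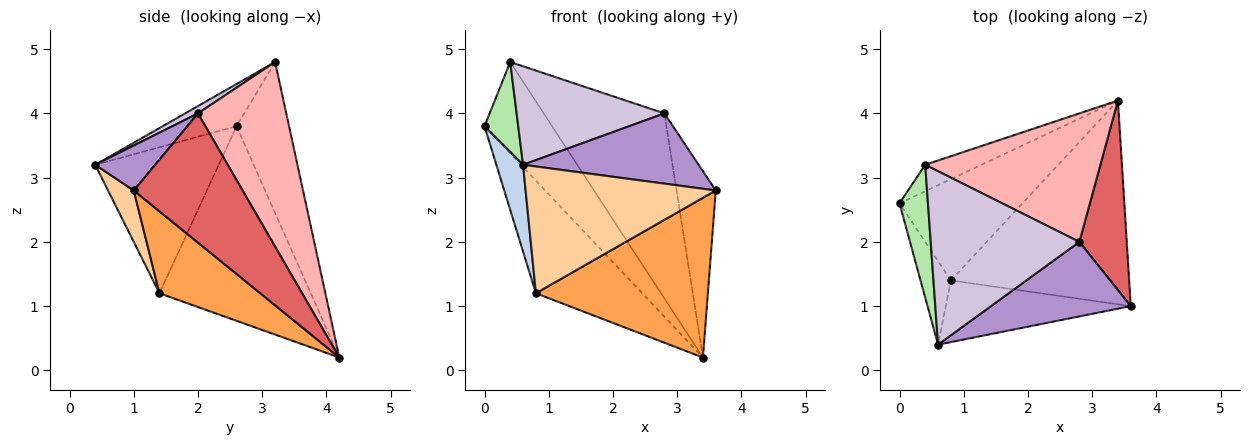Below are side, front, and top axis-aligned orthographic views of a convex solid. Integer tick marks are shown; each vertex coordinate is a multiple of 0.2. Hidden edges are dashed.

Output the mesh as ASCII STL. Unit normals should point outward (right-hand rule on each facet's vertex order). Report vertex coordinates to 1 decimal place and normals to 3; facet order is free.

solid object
 facet normal -0.727 0.511 -0.459
  outer loop
   vertex 0.8 1.4 1.2
   vertex 0.0 2.6 3.8
   vertex 3.4 4.2 0.2
  endloop
 endfacet
 facet normal -0.958 -0.207 -0.199
  outer loop
   vertex 0.8 1.4 1.2
   vertex 0.6 0.4 3.2
   vertex 0.0 2.6 3.8
  endloop
 endfacet
 facet normal 0.340 -0.580 -0.740
  outer loop
   vertex 0.8 1.4 1.2
   vertex 3.4 4.2 0.2
   vertex 3.6 1.0 2.8
  endloop
 endfacet
 facet normal 0.121 -0.893 -0.434
  outer loop
   vertex 0.8 1.4 1.2
   vertex 3.6 1.0 2.8
   vertex 0.6 0.4 3.2
  endloop
 endfacet
 facet normal -0.598 0.770 -0.223
  outer loop
   vertex 0.4 3.2 4.8
   vertex 3.4 4.2 0.2
   vertex 0.0 2.6 3.8
  endloop
 endfacet
 facet normal -0.776 -0.354 0.523
  outer loop
   vertex 0.4 3.2 4.8
   vertex 0.0 2.6 3.8
   vertex 0.6 0.4 3.2
  endloop
 endfacet
 facet normal 0.889 0.320 0.326
  outer loop
   vertex 2.8 2.0 4.0
   vertex 3.6 1.0 2.8
   vertex 3.4 4.2 0.2
  endloop
 endfacet
 facet normal 0.515 0.704 0.489
  outer loop
   vertex 2.8 2.0 4.0
   vertex 3.4 4.2 0.2
   vertex 0.4 3.2 4.8
  endloop
 endfacet
 facet normal 0.228 -0.668 0.709
  outer loop
   vertex 2.8 2.0 4.0
   vertex 0.6 0.4 3.2
   vertex 3.6 1.0 2.8
  endloop
 endfacet
 facet normal 0.043 -0.493 0.869
  outer loop
   vertex 2.8 2.0 4.0
   vertex 0.4 3.2 4.8
   vertex 0.6 0.4 3.2
  endloop
 endfacet
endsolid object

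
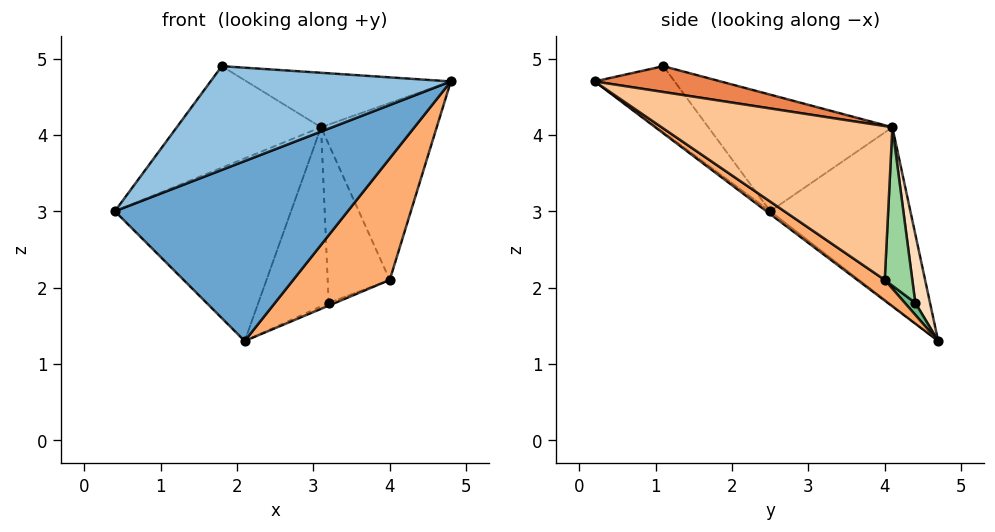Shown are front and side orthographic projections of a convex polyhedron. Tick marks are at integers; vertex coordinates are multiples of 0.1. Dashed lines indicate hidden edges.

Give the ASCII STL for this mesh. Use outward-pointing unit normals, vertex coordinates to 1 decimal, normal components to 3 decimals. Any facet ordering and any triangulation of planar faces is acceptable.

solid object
 facet normal -0.010 -0.607 -0.795
  outer loop
   vertex 2.1 4.7 1.3
   vertex 4.8 0.2 4.7
   vertex 0.4 2.5 3.0
  endloop
 endfacet
 facet normal -0.286 -0.860 -0.423
  outer loop
   vertex 1.8 1.1 4.9
   vertex 0.4 2.5 3.0
   vertex 4.8 0.2 4.7
  endloop
 endfacet
 facet normal -0.580 0.729 0.363
  outer loop
   vertex 3.1 4.1 4.1
   vertex 2.1 4.7 1.3
   vertex 0.4 2.5 3.0
  endloop
 endfacet
 facet normal -0.547 0.429 0.719
  outer loop
   vertex 3.1 4.1 4.1
   vertex 0.4 2.5 3.0
   vertex 1.8 1.1 4.9
  endloop
 endfacet
 facet normal 0.126 0.204 0.971
  outer loop
   vertex 3.1 4.1 4.1
   vertex 1.8 1.1 4.9
   vertex 4.8 0.2 4.7
  endloop
 endfacet
 facet normal 0.152 -0.536 -0.830
  outer loop
   vertex 4.0 4.0 2.1
   vertex 4.8 0.2 4.7
   vertex 2.1 4.7 1.3
  endloop
 endfacet
 facet normal 0.836 0.419 0.355
  outer loop
   vertex 4.0 4.0 2.1
   vertex 3.1 4.1 4.1
   vertex 4.8 0.2 4.7
  endloop
 endfacet
 facet normal 0.203 0.970 0.135
  outer loop
   vertex 3.2 4.4 1.8
   vertex 2.1 4.7 1.3
   vertex 3.1 4.1 4.1
  endloop
 endfacet
 facet normal 0.461 0.293 -0.838
  outer loop
   vertex 3.2 4.4 1.8
   vertex 4.0 4.0 2.1
   vertex 2.1 4.7 1.3
  endloop
 endfacet
 facet normal 0.402 0.906 0.136
  outer loop
   vertex 3.2 4.4 1.8
   vertex 3.1 4.1 4.1
   vertex 4.0 4.0 2.1
  endloop
 endfacet
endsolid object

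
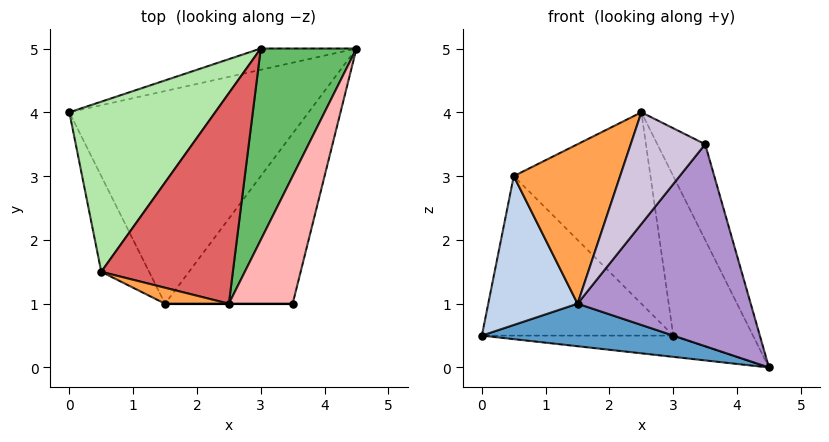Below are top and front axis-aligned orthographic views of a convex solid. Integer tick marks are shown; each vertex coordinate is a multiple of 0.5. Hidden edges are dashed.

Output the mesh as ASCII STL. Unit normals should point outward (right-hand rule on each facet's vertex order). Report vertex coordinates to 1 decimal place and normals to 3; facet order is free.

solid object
 facet normal -0.065 -0.196 -0.978
  outer loop
   vertex 1.5 1.0 1.0
   vertex 0.0 4.0 0.5
   vertex 4.5 5.0 0.0
  endloop
 endfacet
 facet normal -0.832 -0.466 -0.300
  outer loop
   vertex 0.5 1.5 3.0
   vertex 0.0 4.0 0.5
   vertex 1.5 1.0 1.0
  endloop
 endfacet
 facet normal -0.286 -0.953 0.095
  outer loop
   vertex 0.5 1.5 3.0
   vertex 1.5 1.0 1.0
   vertex 2.5 1.0 4.0
  endloop
 endfacet
 facet normal -0.229 0.688 -0.688
  outer loop
   vertex 3.0 5.0 0.5
   vertex 4.5 5.0 0.0
   vertex 0.0 4.0 0.5
  endloop
 endfacet
 facet normal 0.248 0.620 0.744
  outer loop
   vertex 3.0 5.0 0.5
   vertex 2.5 1.0 4.0
   vertex 4.5 5.0 0.0
  endloop
 endfacet
 facet normal -0.222 0.667 0.711
  outer loop
   vertex 3.0 5.0 0.5
   vertex 0.0 4.0 0.5
   vertex 0.5 1.5 3.0
  endloop
 endfacet
 facet normal -0.198 0.659 0.725
  outer loop
   vertex 3.0 5.0 0.5
   vertex 0.5 1.5 3.0
   vertex 2.5 1.0 4.0
  endloop
 endfacet
 facet normal 0.371 0.557 0.743
  outer loop
   vertex 3.5 1.0 3.5
   vertex 4.5 5.0 0.0
   vertex 2.5 1.0 4.0
  endloop
 endfacet
 facet normal 0.627 -0.596 -0.502
  outer loop
   vertex 3.5 1.0 3.5
   vertex 1.5 1.0 1.0
   vertex 4.5 5.0 0.0
  endloop
 endfacet
 facet normal 0.000 -1.000 0.000
  outer loop
   vertex 3.5 1.0 3.5
   vertex 2.5 1.0 4.0
   vertex 1.5 1.0 1.0
  endloop
 endfacet
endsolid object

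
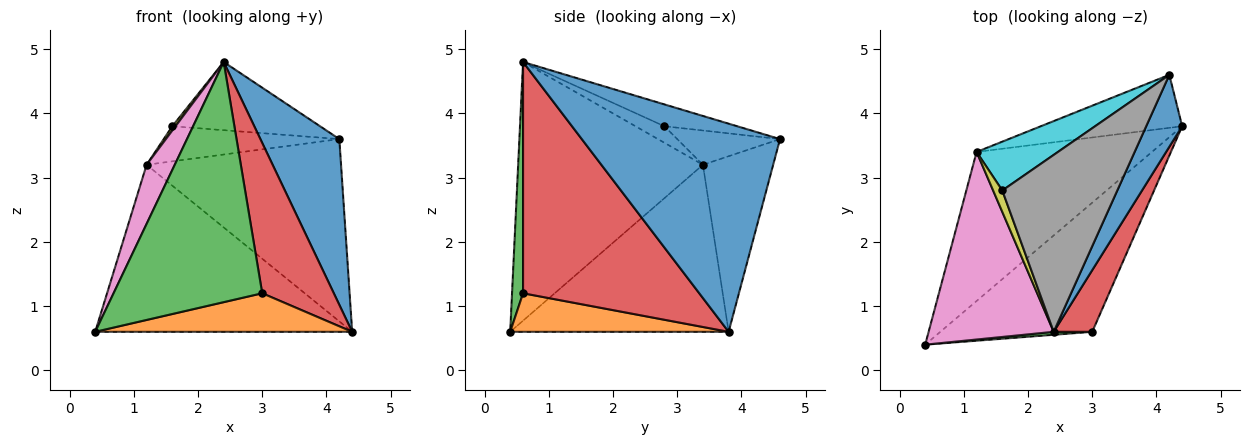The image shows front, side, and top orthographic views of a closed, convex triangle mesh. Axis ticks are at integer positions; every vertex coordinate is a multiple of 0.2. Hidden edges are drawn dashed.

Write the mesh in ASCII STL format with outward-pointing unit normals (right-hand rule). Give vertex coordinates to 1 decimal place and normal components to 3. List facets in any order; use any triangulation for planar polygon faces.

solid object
 facet normal 0.917 -0.365 0.159
  outer loop
   vertex 4.2 4.6 3.6
   vertex 2.4 0.6 4.8
   vertex 4.4 3.8 0.6
  endloop
 endfacet
 facet normal 0.236 -0.278 -0.931
  outer loop
   vertex 3.0 0.6 1.2
   vertex 0.4 0.4 0.6
   vertex 4.4 3.8 0.6
  endloop
 endfacet
 facet normal 0.074 -0.997 0.012
  outer loop
   vertex 3.0 0.6 1.2
   vertex 2.4 0.6 4.8
   vertex 0.4 0.4 0.6
  endloop
 endfacet
 facet normal 0.916 -0.372 0.153
  outer loop
   vertex 3.0 0.6 1.2
   vertex 4.4 3.8 0.6
   vertex 2.4 0.6 4.8
  endloop
 endfacet
 facet normal -0.536 0.630 -0.562
  outer loop
   vertex 1.2 3.4 3.2
   vertex 4.4 3.8 0.6
   vertex 0.4 0.4 0.6
  endloop
 endfacet
 facet normal -0.328 0.907 -0.264
  outer loop
   vertex 1.2 3.4 3.2
   vertex 4.2 4.6 3.6
   vertex 4.4 3.8 0.6
  endloop
 endfacet
 facet normal -0.892 -0.136 0.431
  outer loop
   vertex 1.2 3.4 3.2
   vertex 0.4 0.4 0.6
   vertex 2.4 0.6 4.8
  endloop
 endfacet
 facet normal -0.175 0.354 0.919
  outer loop
   vertex 1.6 2.8 3.8
   vertex 2.4 0.6 4.8
   vertex 4.2 4.6 3.6
  endloop
 endfacet
 facet normal -0.870 -0.097 0.483
  outer loop
   vertex 1.6 2.8 3.8
   vertex 1.2 3.4 3.2
   vertex 2.4 0.6 4.8
  endloop
 endfacet
 facet normal -0.323 0.553 0.768
  outer loop
   vertex 1.6 2.8 3.8
   vertex 4.2 4.6 3.6
   vertex 1.2 3.4 3.2
  endloop
 endfacet
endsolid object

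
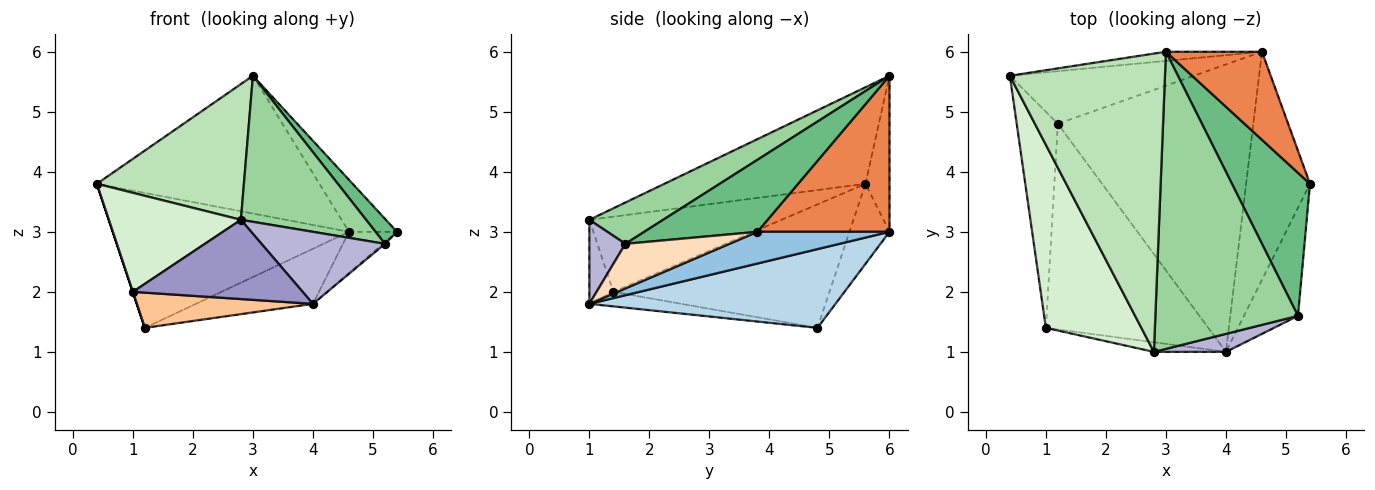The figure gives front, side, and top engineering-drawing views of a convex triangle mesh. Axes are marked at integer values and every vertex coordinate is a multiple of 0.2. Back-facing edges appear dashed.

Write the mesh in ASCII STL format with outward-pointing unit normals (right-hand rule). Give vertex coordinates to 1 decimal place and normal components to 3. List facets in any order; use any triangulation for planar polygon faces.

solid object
 facet normal -0.156 0.920 -0.359
  outer loop
   vertex 4.6 6.0 3.0
   vertex 1.2 4.8 1.4
   vertex 0.4 5.6 3.8
  endloop
 endfacet
 facet normal 0.439 0.160 -0.884
  outer loop
   vertex 4.6 6.0 3.0
   vertex 5.4 3.8 3.0
   vertex 4.0 1.0 1.8
  endloop
 endfacet
 facet normal 0.368 0.175 -0.913
  outer loop
   vertex 4.6 6.0 3.0
   vertex 4.0 1.0 1.8
   vertex 1.2 4.8 1.4
  endloop
 endfacet
 facet normal -0.107 0.992 -0.066
  outer loop
   vertex 3.0 6.0 5.6
   vertex 4.6 6.0 3.0
   vertex 0.4 5.6 3.8
  endloop
 endfacet
 facet normal 0.814 0.296 0.501
  outer loop
   vertex 3.0 6.0 5.6
   vertex 5.4 3.8 3.0
   vertex 4.6 6.0 3.0
  endloop
 endfacet
 facet normal -0.949 0.000 -0.316
  outer loop
   vertex 1.0 1.4 2.0
   vertex 0.4 5.6 3.8
   vertex 1.2 4.8 1.4
  endloop
 endfacet
 facet normal -0.088 -0.168 -0.982
  outer loop
   vertex 1.0 1.4 2.0
   vertex 1.2 4.8 1.4
   vertex 4.0 1.0 1.8
  endloop
 endfacet
 facet normal 0.637 0.012 -0.771
  outer loop
   vertex 5.2 1.6 2.8
   vertex 4.0 1.0 1.8
   vertex 5.4 3.8 3.0
  endloop
 endfacet
 facet normal 0.673 -0.127 0.729
  outer loop
   vertex 5.2 1.6 2.8
   vertex 5.4 3.8 3.0
   vertex 3.0 6.0 5.6
  endloop
 endfacet
 facet normal 0.252 -0.427 0.869
  outer loop
   vertex 2.8 1.0 3.2
   vertex 5.2 1.6 2.8
   vertex 3.0 6.0 5.6
  endloop
 endfacet
 facet normal -0.493 -0.360 0.792
  outer loop
   vertex 2.8 1.0 3.2
   vertex 3.0 6.0 5.6
   vertex 0.4 5.6 3.8
  endloop
 endfacet
 facet normal -0.569 -0.391 0.723
  outer loop
   vertex 2.8 1.0 3.2
   vertex 0.4 5.6 3.8
   vertex 1.0 1.4 2.0
  endloop
 endfacet
 facet normal -0.139 -0.983 -0.119
  outer loop
   vertex 2.8 1.0 3.2
   vertex 1.0 1.4 2.0
   vertex 4.0 1.0 1.8
  endloop
 endfacet
 facet normal 0.272 -0.933 0.233
  outer loop
   vertex 2.8 1.0 3.2
   vertex 4.0 1.0 1.8
   vertex 5.2 1.6 2.8
  endloop
 endfacet
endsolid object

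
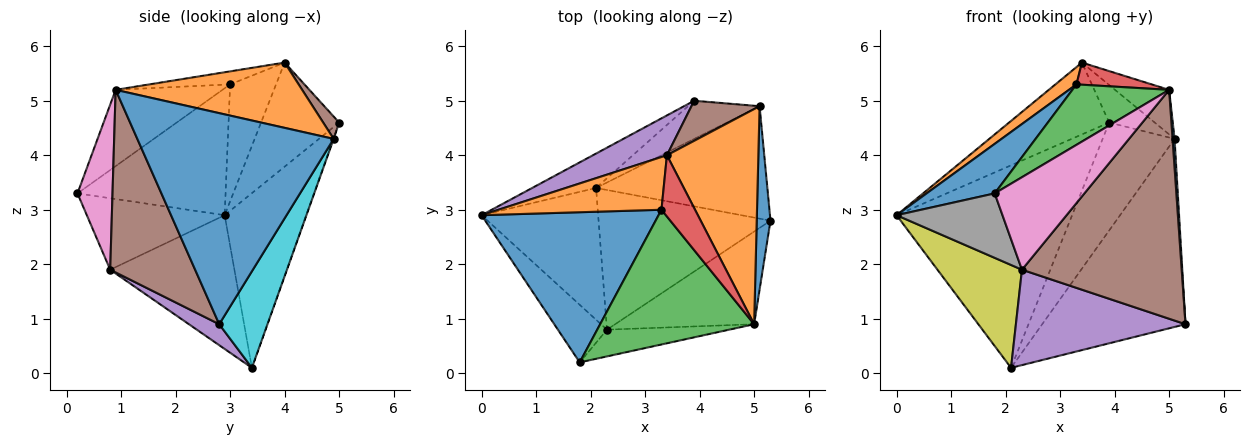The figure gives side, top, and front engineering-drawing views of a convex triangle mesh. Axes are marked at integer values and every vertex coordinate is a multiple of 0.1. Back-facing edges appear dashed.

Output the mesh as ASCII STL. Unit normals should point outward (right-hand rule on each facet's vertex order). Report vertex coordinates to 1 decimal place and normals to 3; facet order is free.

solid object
 facet normal -0.563 -0.259 0.785
  outer loop
   vertex 3.3 3.0 5.3
   vertex 0.0 2.9 2.9
   vertex 1.8 0.2 3.3
  endloop
 endfacet
 facet normal -0.563 -0.258 0.785
  outer loop
   vertex 3.3 3.0 5.3
   vertex 3.4 4.0 5.7
   vertex 0.0 2.9 2.9
  endloop
 endfacet
 facet normal -0.412 -0.373 0.831
  outer loop
   vertex 3.3 3.0 5.3
   vertex 1.8 0.2 3.3
   vertex 5.0 0.9 5.2
  endloop
 endfacet
 facet normal -0.342 -0.319 0.884
  outer loop
   vertex 3.3 3.0 5.3
   vertex 5.0 0.9 5.2
   vertex 3.4 4.0 5.7
  endloop
 endfacet
 facet normal 0.100 -0.561 -0.822
  outer loop
   vertex 2.3 0.8 1.9
   vertex 2.1 3.4 0.1
   vertex 5.3 2.8 0.9
  endloop
 endfacet
 facet normal 0.442 -0.831 -0.337
  outer loop
   vertex 2.3 0.8 1.9
   vertex 5.3 2.8 0.9
   vertex 5.0 0.9 5.2
  endloop
 endfacet
 facet normal 0.351 -0.899 -0.260
  outer loop
   vertex 2.3 0.8 1.9
   vertex 5.0 0.9 5.2
   vertex 1.8 0.2 3.3
  endloop
 endfacet
 facet normal -0.696 -0.535 -0.478
  outer loop
   vertex 2.3 0.8 1.9
   vertex 1.8 0.2 3.3
   vertex 0.0 2.9 2.9
  endloop
 endfacet
 facet normal -0.671 -0.456 -0.585
  outer loop
   vertex 2.3 0.8 1.9
   vertex 0.0 2.9 2.9
   vertex 2.1 3.4 0.1
  endloop
 endfacet
 facet normal 0.278 0.825 -0.493
  outer loop
   vertex 5.1 4.9 4.3
   vertex 5.3 2.8 0.9
   vertex 2.1 3.4 0.1
  endloop
 endfacet
 facet normal 0.998 -0.010 0.065
  outer loop
   vertex 5.1 4.9 4.3
   vertex 5.0 0.9 5.2
   vertex 5.3 2.8 0.9
  endloop
 endfacet
 facet normal 0.573 0.166 0.803
  outer loop
   vertex 5.1 4.9 4.3
   vertex 3.4 4.0 5.7
   vertex 5.0 0.9 5.2
  endloop
 endfacet
 facet normal -0.416 0.896 -0.152
  outer loop
   vertex 3.9 5.0 4.6
   vertex 2.1 3.4 0.1
   vertex 0.0 2.9 2.9
  endloop
 endfacet
 facet normal -0.005 0.943 -0.333
  outer loop
   vertex 3.9 5.0 4.6
   vertex 5.1 4.9 4.3
   vertex 2.1 3.4 0.1
  endloop
 endfacet
 facet normal -0.564 0.722 0.401
  outer loop
   vertex 3.9 5.0 4.6
   vertex 0.0 2.9 2.9
   vertex 3.4 4.0 5.7
  endloop
 endfacet
 facet normal 0.233 0.665 0.710
  outer loop
   vertex 3.9 5.0 4.6
   vertex 3.4 4.0 5.7
   vertex 5.1 4.9 4.3
  endloop
 endfacet
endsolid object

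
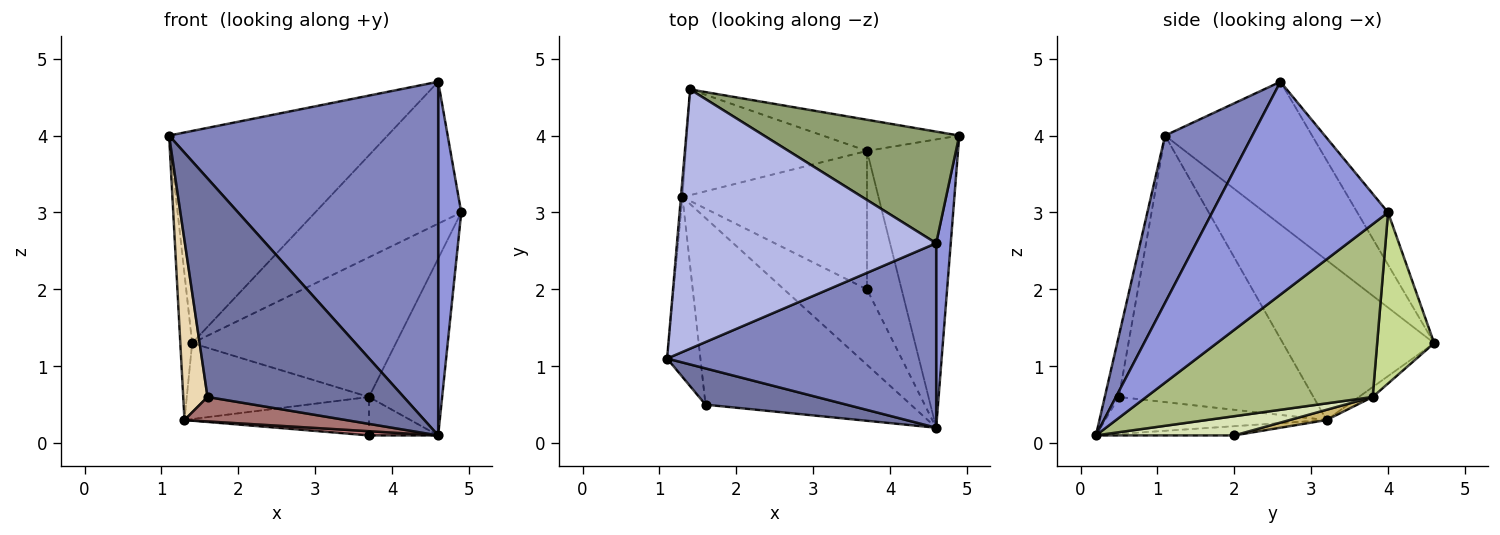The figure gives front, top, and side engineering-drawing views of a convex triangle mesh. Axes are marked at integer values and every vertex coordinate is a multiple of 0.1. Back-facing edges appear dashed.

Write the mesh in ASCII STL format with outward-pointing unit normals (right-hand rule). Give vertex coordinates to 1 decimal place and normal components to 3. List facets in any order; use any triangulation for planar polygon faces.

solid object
 facet normal -0.071 -0.984 0.163
  outer loop
   vertex 1.6 0.5 0.6
   vertex 4.6 0.2 0.1
   vertex 1.1 1.1 4.0
  endloop
 endfacet
 facet normal 0.276 -0.852 0.445
  outer loop
   vertex 4.6 2.6 4.7
   vertex 1.1 1.1 4.0
   vertex 4.6 0.2 0.1
  endloop
 endfacet
 facet normal 0.989 -0.130 0.068
  outer loop
   vertex 4.6 2.6 4.7
   vertex 4.6 0.2 0.1
   vertex 4.9 4.0 3.0
  endloop
 endfacet
 facet normal -0.392 0.583 0.712
  outer loop
   vertex 4.6 2.6 4.7
   vertex 1.4 4.6 1.3
   vertex 1.1 1.1 4.0
  endloop
 endfacet
 facet normal -0.163 0.776 0.610
  outer loop
   vertex 4.6 2.6 4.7
   vertex 4.9 4.0 3.0
   vertex 1.4 4.6 1.3
  endloop
 endfacet
 facet normal 0.851 0.275 -0.448
  outer loop
   vertex 3.7 3.8 0.6
   vertex 4.9 4.0 3.0
   vertex 4.6 0.2 0.1
  endloop
 endfacet
 facet normal 0.263 0.941 -0.210
  outer loop
   vertex 3.7 3.8 0.6
   vertex 1.4 4.6 1.3
   vertex 4.9 4.0 3.0
  endloop
 endfacet
 facet normal 0.472 0.236 -0.849
  outer loop
   vertex 3.7 2.0 0.1
   vertex 3.7 3.8 0.6
   vertex 4.6 0.2 0.1
  endloop
 endfacet
 facet normal -0.044 0.583 -0.811
  outer loop
   vertex 1.3 3.2 0.3
   vertex 1.4 4.6 1.3
   vertex 3.7 3.8 0.6
  endloop
 endfacet
 facet normal 0.053 0.267 -0.962
  outer loop
   vertex 1.3 3.2 0.3
   vertex 3.7 3.8 0.6
   vertex 3.7 2.0 0.1
  endloop
 endfacet
 facet normal -0.997 0.078 -0.010
  outer loop
   vertex 1.3 3.2 0.3
   vertex 1.1 1.1 4.0
   vertex 1.4 4.6 1.3
  endloop
 endfacet
 facet normal -0.985 -0.123 -0.123
  outer loop
   vertex 1.3 3.2 0.3
   vertex 1.6 0.5 0.6
   vertex 1.1 1.1 4.0
  endloop
 endfacet
 facet normal -0.175 -0.128 -0.976
  outer loop
   vertex 1.3 3.2 0.3
   vertex 4.6 0.2 0.1
   vertex 1.6 0.5 0.6
  endloop
 endfacet
 facet normal -0.110 -0.055 -0.992
  outer loop
   vertex 1.3 3.2 0.3
   vertex 3.7 2.0 0.1
   vertex 4.6 0.2 0.1
  endloop
 endfacet
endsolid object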